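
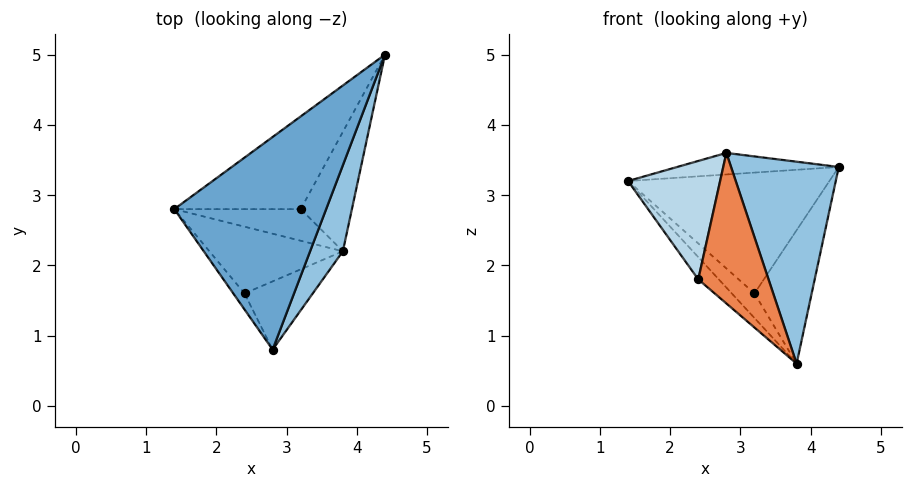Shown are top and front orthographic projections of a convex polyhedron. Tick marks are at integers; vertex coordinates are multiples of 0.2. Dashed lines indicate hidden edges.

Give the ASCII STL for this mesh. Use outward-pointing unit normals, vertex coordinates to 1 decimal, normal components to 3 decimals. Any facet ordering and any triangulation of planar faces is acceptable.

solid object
 facet normal -0.139 0.100 0.985
  outer loop
   vertex 2.8 0.8 3.6
   vertex 4.4 5.0 3.4
   vertex 1.4 2.8 3.2
  endloop
 endfacet
 facet normal 0.927 -0.346 0.147
  outer loop
   vertex 3.8 2.2 0.6
   vertex 4.4 5.0 3.4
   vertex 2.8 0.8 3.6
  endloop
 endfacet
 facet normal -0.809 -0.582 -0.079
  outer loop
   vertex 2.4 1.6 1.8
   vertex 2.8 0.8 3.6
   vertex 1.4 2.8 3.2
  endloop
 endfacet
 facet normal -0.688 0.229 -0.688
  outer loop
   vertex 2.4 1.6 1.8
   vertex 1.4 2.8 3.2
   vertex 3.8 2.2 0.6
  endloop
 endfacet
 facet normal 0.036 -0.910 -0.413
  outer loop
   vertex 2.4 1.6 1.8
   vertex 3.8 2.2 0.6
   vertex 2.8 0.8 3.6
  endloop
 endfacet
 facet normal -0.476 0.698 -0.535
  outer loop
   vertex 3.2 2.8 1.6
   vertex 1.4 2.8 3.2
   vertex 4.4 5.0 3.4
  endloop
 endfacet
 facet normal -0.574 0.503 -0.646
  outer loop
   vertex 3.2 2.8 1.6
   vertex 3.8 2.2 0.6
   vertex 1.4 2.8 3.2
  endloop
 endfacet
 facet normal -0.344 0.700 -0.626
  outer loop
   vertex 3.2 2.8 1.6
   vertex 4.4 5.0 3.4
   vertex 3.8 2.2 0.6
  endloop
 endfacet
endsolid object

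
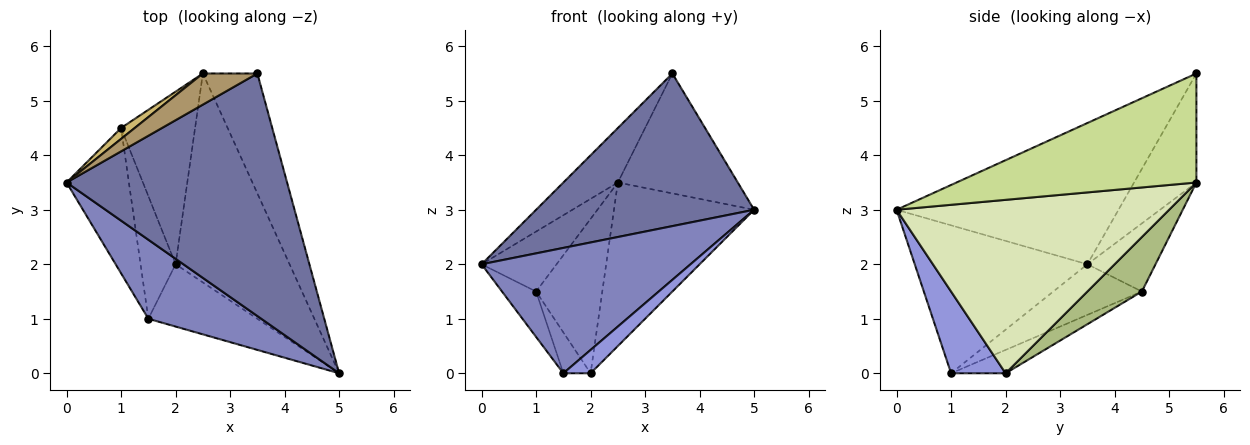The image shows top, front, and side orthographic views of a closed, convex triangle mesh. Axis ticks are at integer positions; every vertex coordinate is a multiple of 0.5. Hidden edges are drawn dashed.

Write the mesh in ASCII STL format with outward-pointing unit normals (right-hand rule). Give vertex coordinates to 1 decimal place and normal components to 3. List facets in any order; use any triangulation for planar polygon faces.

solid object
 facet normal -0.477 -0.468 0.744
  outer loop
   vertex 3.5 5.5 5.5
   vertex 0.0 3.5 2.0
   vertex 5.0 0.0 3.0
  endloop
 endfacet
 facet normal -0.573 -0.693 0.437
  outer loop
   vertex 1.5 1.0 0.0
   vertex 5.0 0.0 3.0
   vertex 0.0 3.5 2.0
  endloop
 endfacet
 facet normal 0.575 -0.287 -0.766
  outer loop
   vertex 1.5 1.0 0.0
   vertex 2.0 2.0 0.0
   vertex 5.0 0.0 3.0
  endloop
 endfacet
 facet normal -0.613 0.236 -0.754
  outer loop
   vertex 1.5 1.0 0.0
   vertex 0.0 3.5 2.0
   vertex 1.0 4.5 1.5
  endloop
 endfacet
 facet normal -0.535 0.267 -0.802
  outer loop
   vertex 1.5 1.0 0.0
   vertex 1.0 4.5 1.5
   vertex 2.0 2.0 0.0
  endloop
 endfacet
 facet normal 0.481 0.584 -0.653
  outer loop
   vertex 2.5 5.5 3.5
   vertex 2.0 2.0 0.0
   vertex 1.0 4.5 1.5
  endloop
 endfacet
 facet normal 0.816 0.408 -0.408
  outer loop
   vertex 2.5 5.5 3.5
   vertex 3.5 5.5 5.5
   vertex 5.0 0.0 3.0
  endloop
 endfacet
 facet normal 0.768 0.395 -0.505
  outer loop
   vertex 2.5 5.5 3.5
   vertex 5.0 0.0 3.0
   vertex 2.0 2.0 0.0
  endloop
 endfacet
 facet normal -0.704 0.616 0.352
  outer loop
   vertex 2.5 5.5 3.5
   vertex 0.0 3.5 2.0
   vertex 3.5 5.5 5.5
  endloop
 endfacet
 facet normal -0.667 0.733 0.133
  outer loop
   vertex 2.5 5.5 3.5
   vertex 1.0 4.5 1.5
   vertex 0.0 3.5 2.0
  endloop
 endfacet
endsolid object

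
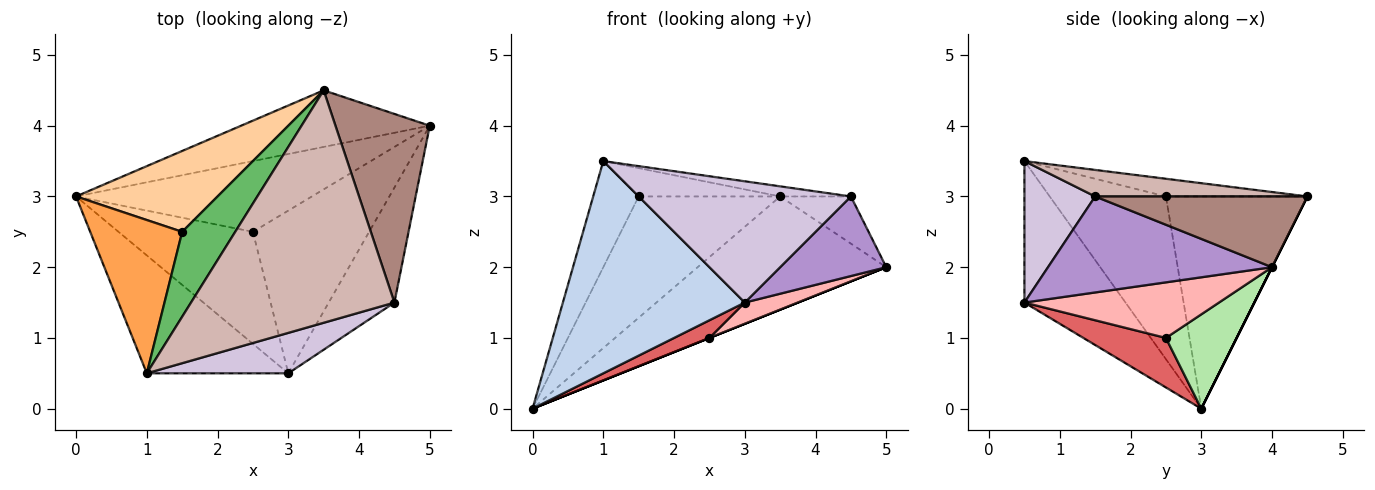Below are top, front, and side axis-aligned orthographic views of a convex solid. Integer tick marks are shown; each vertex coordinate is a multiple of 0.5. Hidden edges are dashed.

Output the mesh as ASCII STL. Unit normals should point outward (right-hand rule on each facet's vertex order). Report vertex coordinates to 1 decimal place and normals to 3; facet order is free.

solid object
 facet normal 0.000 0.894 -0.447
  outer loop
   vertex 3.5 4.5 3.0
   vertex 5.0 4.0 2.0
   vertex 0.0 3.0 0.0
  endloop
 endfacet
 facet normal -0.437 -0.786 -0.437
  outer loop
   vertex 3.0 0.5 1.5
   vertex 1.0 0.5 3.5
   vertex 0.0 3.0 0.0
  endloop
 endfacet
 facet normal -0.824 0.322 0.466
  outer loop
   vertex 1.5 2.5 3.0
   vertex 0.0 3.0 0.0
   vertex 1.0 0.5 3.5
  endloop
 endfacet
 facet normal -0.640 0.640 0.426
  outer loop
   vertex 1.5 2.5 3.0
   vertex 3.5 4.5 3.0
   vertex 0.0 3.0 0.0
  endloop
 endfacet
 facet normal -0.302 0.302 0.905
  outer loop
   vertex 1.5 2.5 3.0
   vertex 1.0 0.5 3.5
   vertex 3.5 4.5 3.0
  endloop
 endfacet
 facet normal 0.371 0.000 -0.928
  outer loop
   vertex 2.5 2.5 1.0
   vertex 0.0 3.0 0.0
   vertex 5.0 4.0 2.0
  endloop
 endfacet
 facet normal 0.342 -0.147 -0.928
  outer loop
   vertex 2.5 2.5 1.0
   vertex 3.0 0.5 1.5
   vertex 0.0 3.0 0.0
  endloop
 endfacet
 facet normal 0.428 -0.117 -0.896
  outer loop
   vertex 2.5 2.5 1.0
   vertex 5.0 4.0 2.0
   vertex 3.0 0.5 1.5
  endloop
 endfacet
 facet normal 0.769 -0.364 -0.526
  outer loop
   vertex 4.5 1.5 3.0
   vertex 3.0 0.5 1.5
   vertex 5.0 4.0 2.0
  endloop
 endfacet
 facet normal 0.302 -0.905 0.302
  outer loop
   vertex 4.5 1.5 3.0
   vertex 1.0 0.5 3.5
   vertex 3.0 0.5 1.5
  endloop
 endfacet
 facet normal 0.588 0.196 0.784
  outer loop
   vertex 4.5 1.5 3.0
   vertex 5.0 4.0 2.0
   vertex 3.5 4.5 3.0
  endloop
 endfacet
 facet normal 0.129 0.043 0.991
  outer loop
   vertex 4.5 1.5 3.0
   vertex 3.5 4.5 3.0
   vertex 1.0 0.5 3.5
  endloop
 endfacet
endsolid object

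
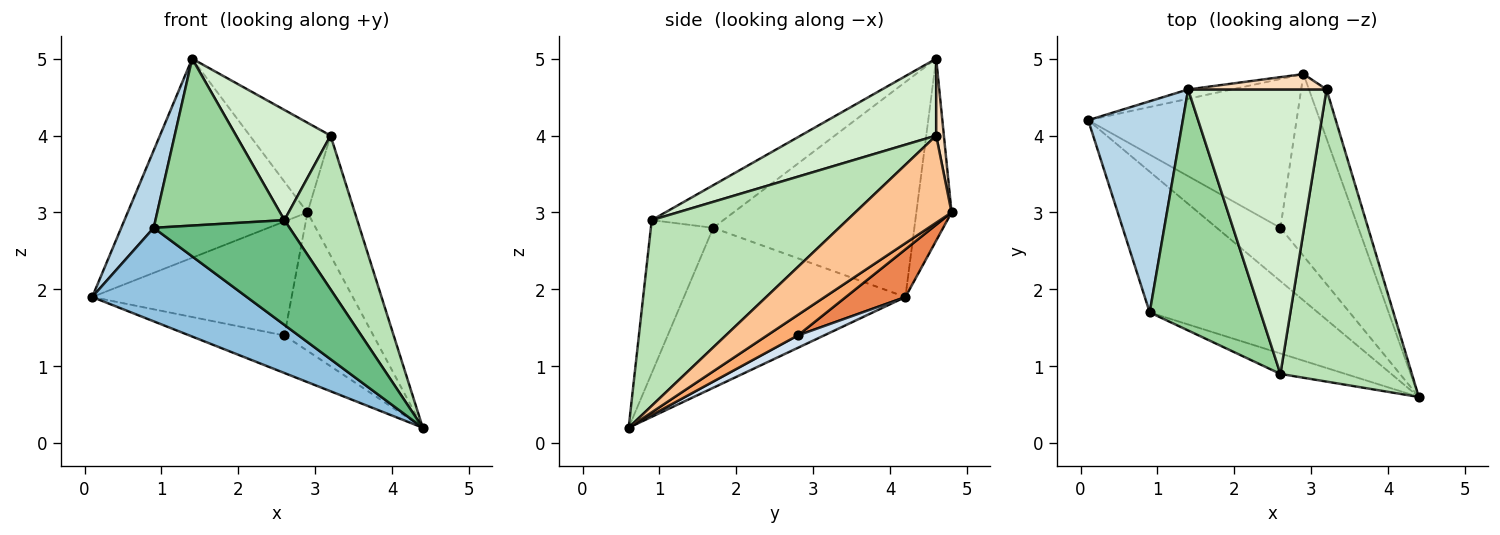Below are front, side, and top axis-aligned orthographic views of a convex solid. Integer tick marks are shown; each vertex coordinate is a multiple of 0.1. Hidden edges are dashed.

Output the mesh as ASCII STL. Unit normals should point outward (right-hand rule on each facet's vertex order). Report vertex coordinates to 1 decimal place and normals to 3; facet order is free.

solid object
 facet normal -0.192 0.980 -0.046
  outer loop
   vertex 1.4 4.6 5.0
   vertex 2.9 4.8 3.0
   vertex 0.1 4.2 1.9
  endloop
 endfacet
 facet normal -0.621 -0.434 -0.653
  outer loop
   vertex 0.9 1.7 2.8
   vertex 0.1 4.2 1.9
   vertex 4.4 0.6 0.2
  endloop
 endfacet
 facet normal -0.905 -0.146 0.399
  outer loop
   vertex 0.9 1.7 2.8
   vertex 1.4 4.6 5.0
   vertex 0.1 4.2 1.9
  endloop
 endfacet
 facet normal 0.157 0.569 -0.807
  outer loop
   vertex 2.6 2.8 1.4
   vertex 4.4 0.6 0.2
   vertex 0.1 4.2 1.9
  endloop
 endfacet
 facet normal 0.179 0.598 -0.781
  outer loop
   vertex 2.6 2.8 1.4
   vertex 0.1 4.2 1.9
   vertex 2.9 4.8 3.0
  endloop
 endfacet
 facet normal 0.205 0.593 -0.779
  outer loop
   vertex 2.6 2.8 1.4
   vertex 2.9 4.8 3.0
   vertex 4.4 0.6 0.2
  endloop
 endfacet
 facet normal 0.883 0.434 -0.178
  outer loop
   vertex 3.2 4.6 4.0
   vertex 4.4 0.6 0.2
   vertex 2.9 4.8 3.0
  endloop
 endfacet
 facet normal 0.093 0.981 0.168
  outer loop
   vertex 3.2 4.6 4.0
   vertex 2.9 4.8 3.0
   vertex 1.4 4.6 5.0
  endloop
 endfacet
 facet normal -0.411 -0.895 -0.174
  outer loop
   vertex 2.6 0.9 2.9
   vertex 0.9 1.7 2.8
   vertex 4.4 0.6 0.2
  endloop
 endfacet
 facet normal -0.302 -0.543 0.784
  outer loop
   vertex 2.6 0.9 2.9
   vertex 1.4 4.6 5.0
   vertex 0.9 1.7 2.8
  endloop
 endfacet
 facet normal 0.781 -0.291 0.553
  outer loop
   vertex 2.6 0.9 2.9
   vertex 4.4 0.6 0.2
   vertex 3.2 4.6 4.0
  endloop
 endfacet
 facet normal 0.460 -0.321 0.828
  outer loop
   vertex 2.6 0.9 2.9
   vertex 3.2 4.6 4.0
   vertex 1.4 4.6 5.0
  endloop
 endfacet
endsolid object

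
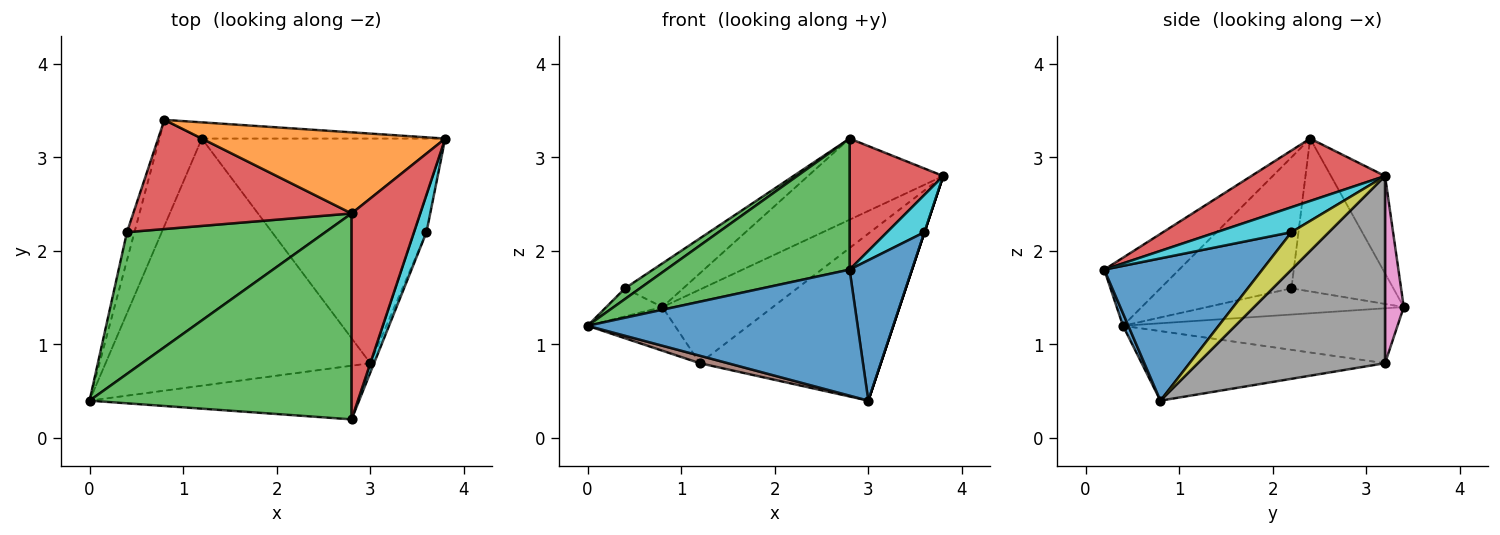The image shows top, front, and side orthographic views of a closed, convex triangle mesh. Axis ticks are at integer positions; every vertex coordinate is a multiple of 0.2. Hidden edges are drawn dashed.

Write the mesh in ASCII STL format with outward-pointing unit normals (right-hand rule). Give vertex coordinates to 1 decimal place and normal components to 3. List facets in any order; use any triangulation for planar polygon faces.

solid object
 facet normal 0.018 -0.920 -0.392
  outer loop
   vertex 2.8 0.2 1.8
   vertex 0.0 0.4 1.2
   vertex 3.0 0.8 0.4
  endloop
 endfacet
 facet normal -0.272 0.680 0.680
  outer loop
   vertex 2.8 2.4 3.2
   vertex 3.8 3.2 2.8
   vertex 0.8 3.4 1.4
  endloop
 endfacet
 facet normal -0.214 -0.524 0.824
  outer loop
   vertex 2.8 2.4 3.2
   vertex 0.0 0.4 1.2
   vertex 2.8 0.2 1.8
  endloop
 endfacet
 facet normal 0.609 -0.426 0.669
  outer loop
   vertex 2.8 2.4 3.2
   vertex 2.8 0.2 1.8
   vertex 3.8 3.2 2.8
  endloop
 endfacet
 facet normal -0.767 0.244 -0.593
  outer loop
   vertex 1.2 3.2 0.8
   vertex 0.0 0.4 1.2
   vertex 0.8 3.4 1.4
  endloop
 endfacet
 facet normal -0.254 -0.029 -0.967
  outer loop
   vertex 1.2 3.2 0.8
   vertex 3.0 0.8 0.4
   vertex 0.0 0.4 1.2
  endloop
 endfacet
 facet normal 0.163 0.963 -0.212
  outer loop
   vertex 1.2 3.2 0.8
   vertex 0.8 3.4 1.4
   vertex 3.8 3.2 2.8
  endloop
 endfacet
 facet normal 0.525 0.508 -0.683
  outer loop
   vertex 1.2 3.2 0.8
   vertex 3.8 3.2 2.8
   vertex 3.0 0.8 0.4
  endloop
 endfacet
 facet normal 0.949 0.000 -0.316
  outer loop
   vertex 3.6 2.2 2.2
   vertex 3.0 0.8 0.4
   vertex 3.8 3.2 2.8
  endloop
 endfacet
 facet normal 0.816 -0.408 0.408
  outer loop
   vertex 3.6 2.2 2.2
   vertex 3.8 3.2 2.8
   vertex 2.8 0.2 1.8
  endloop
 endfacet
 facet normal 0.930 -0.367 -0.024
  outer loop
   vertex 3.6 2.2 2.2
   vertex 2.8 0.2 1.8
   vertex 3.0 0.8 0.4
  endloop
 endfacet
 facet normal -0.927 0.265 -0.265
  outer loop
   vertex 0.4 2.2 1.6
   vertex 0.8 3.4 1.4
   vertex 0.0 0.4 1.2
  endloop
 endfacet
 facet normal -0.550 -0.063 0.833
  outer loop
   vertex 0.4 2.2 1.6
   vertex 0.0 0.4 1.2
   vertex 2.8 2.4 3.2
  endloop
 endfacet
 facet normal -0.545 0.311 0.778
  outer loop
   vertex 0.4 2.2 1.6
   vertex 2.8 2.4 3.2
   vertex 0.8 3.4 1.4
  endloop
 endfacet
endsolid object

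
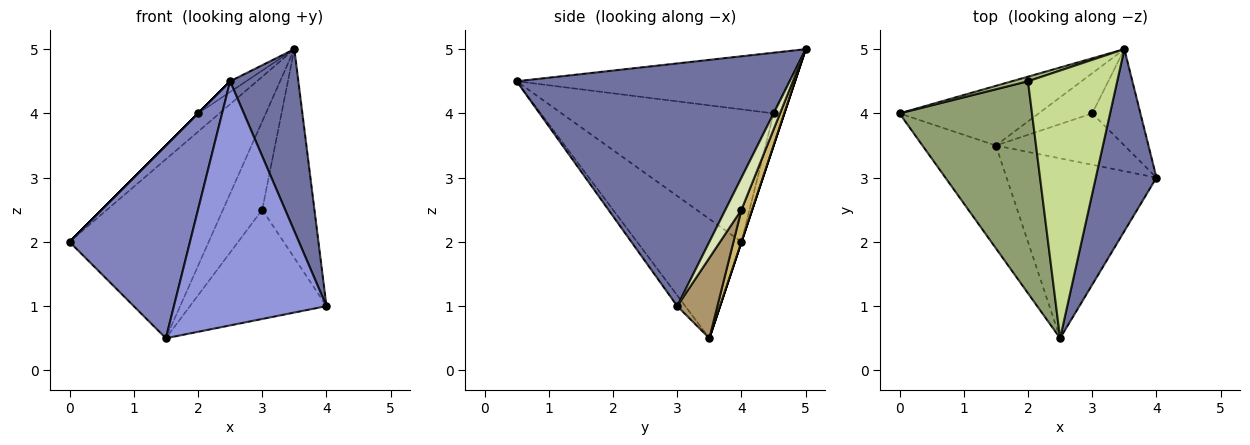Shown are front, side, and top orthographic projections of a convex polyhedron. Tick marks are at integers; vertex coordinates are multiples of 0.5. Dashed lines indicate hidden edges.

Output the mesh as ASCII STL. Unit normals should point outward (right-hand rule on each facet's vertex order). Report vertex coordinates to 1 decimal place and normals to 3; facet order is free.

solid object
 facet normal 0.943 -0.236 0.236
  outer loop
   vertex 3.5 5.0 5.0
   vertex 2.5 0.5 4.5
   vertex 4.0 3.0 1.0
  endloop
 endfacet
 facet normal -0.607 -0.701 -0.374
  outer loop
   vertex 1.5 3.5 0.5
   vertex 2.5 0.5 4.5
   vertex 0.0 4.0 2.0
  endloop
 endfacet
 facet normal -0.042 -0.804 -0.593
  outer loop
   vertex 1.5 3.5 0.5
   vertex 4.0 3.0 1.0
   vertex 2.5 0.5 4.5
  endloop
 endfacet
 facet normal 0.000 0.949 -0.316
  outer loop
   vertex 1.5 3.5 0.5
   vertex 0.0 4.0 2.0
   vertex 3.5 5.0 5.0
  endloop
 endfacet
 facet normal -0.707 0.000 0.707
  outer loop
   vertex 2.0 4.5 4.0
   vertex 0.0 4.0 2.0
   vertex 2.5 0.5 4.5
  endloop
 endfacet
 facet normal -0.436 0.873 0.218
  outer loop
   vertex 2.0 4.5 4.0
   vertex 3.5 5.0 5.0
   vertex 0.0 4.0 2.0
  endloop
 endfacet
 facet normal -0.562 0.033 0.826
  outer loop
   vertex 2.0 4.5 4.0
   vertex 2.5 0.5 4.5
   vertex 3.5 5.0 5.0
  endloop
 endfacet
 facet normal 0.269 0.874 -0.404
  outer loop
   vertex 3.0 4.0 2.5
   vertex 3.5 5.0 5.0
   vertex 4.0 3.0 1.0
  endloop
 endfacet
 facet normal 0.257 0.874 -0.411
  outer loop
   vertex 3.0 4.0 2.5
   vertex 4.0 3.0 1.0
   vertex 1.5 3.5 0.5
  endloop
 endfacet
 facet normal 0.241 0.884 -0.402
  outer loop
   vertex 3.0 4.0 2.5
   vertex 1.5 3.5 0.5
   vertex 3.5 5.0 5.0
  endloop
 endfacet
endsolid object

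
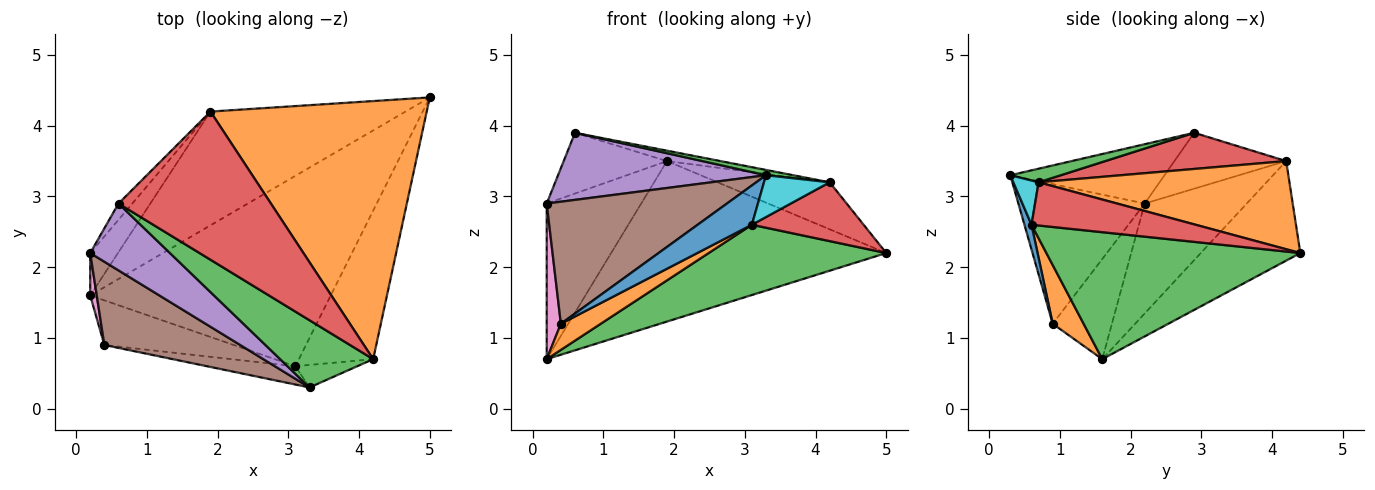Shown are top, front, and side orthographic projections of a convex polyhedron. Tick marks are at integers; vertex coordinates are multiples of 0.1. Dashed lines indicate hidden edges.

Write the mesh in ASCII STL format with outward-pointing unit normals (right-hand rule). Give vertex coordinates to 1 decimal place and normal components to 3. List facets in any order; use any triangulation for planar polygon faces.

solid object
 facet normal -0.283 0.782 -0.555
  outer loop
   vertex 1.9 4.2 3.5
   vertex 5.0 4.4 2.2
   vertex 0.2 1.6 0.7
  endloop
 endfacet
 facet normal 0.372 0.166 0.913
  outer loop
   vertex 4.2 0.7 3.2
   vertex 5.0 4.4 2.2
   vertex 1.9 4.2 3.5
  endloop
 endfacet
 facet normal 0.144 -0.078 0.986
  outer loop
   vertex 4.2 0.7 3.2
   vertex 0.6 2.9 3.9
   vertex 3.3 0.3 3.3
  endloop
 endfacet
 facet normal 0.230 0.068 0.971
  outer loop
   vertex 4.2 0.7 3.2
   vertex 1.9 4.2 3.5
   vertex 0.6 2.9 3.9
  endloop
 endfacet
 facet normal -0.465 -0.627 0.625
  outer loop
   vertex 0.2 2.2 2.9
   vertex 3.3 0.3 3.3
   vertex 0.6 2.9 3.9
  endloop
 endfacet
 facet normal -0.501 -0.715 0.488
  outer loop
   vertex 0.2 2.2 2.9
   vertex 0.4 0.9 1.2
   vertex 3.3 0.3 3.3
  endloop
 endfacet
 facet normal -0.971 -0.232 0.063
  outer loop
   vertex 0.2 2.2 2.9
   vertex 0.2 1.6 0.7
   vertex 0.4 0.9 1.2
  endloop
 endfacet
 facet normal -0.722 0.668 -0.182
  outer loop
   vertex 0.2 2.2 2.9
   vertex 1.9 4.2 3.5
   vertex 0.2 1.6 0.7
  endloop
 endfacet
 facet normal -0.723 0.668 -0.178
  outer loop
   vertex 0.2 2.2 2.9
   vertex 0.6 2.9 3.9
   vertex 1.9 4.2 3.5
  endloop
 endfacet
 facet normal 0.321 -0.834 -0.449
  outer loop
   vertex 3.1 0.6 2.6
   vertex 4.2 0.7 3.2
   vertex 3.3 0.3 3.3
  endloop
 endfacet
 facet normal 0.117 -0.900 -0.419
  outer loop
   vertex 3.1 0.6 2.6
   vertex 3.3 0.3 3.3
   vertex 0.4 0.9 1.2
  endloop
 endfacet
 facet normal 0.365 -0.470 -0.804
  outer loop
   vertex 3.1 0.6 2.6
   vertex 0.4 0.9 1.2
   vertex 0.2 1.6 0.7
  endloop
 endfacet
 facet normal 0.444 -0.310 -0.841
  outer loop
   vertex 3.1 0.6 2.6
   vertex 0.2 1.6 0.7
   vertex 5.0 4.4 2.2
  endloop
 endfacet
 facet normal 0.476 -0.324 -0.818
  outer loop
   vertex 3.1 0.6 2.6
   vertex 5.0 4.4 2.2
   vertex 4.2 0.7 3.2
  endloop
 endfacet
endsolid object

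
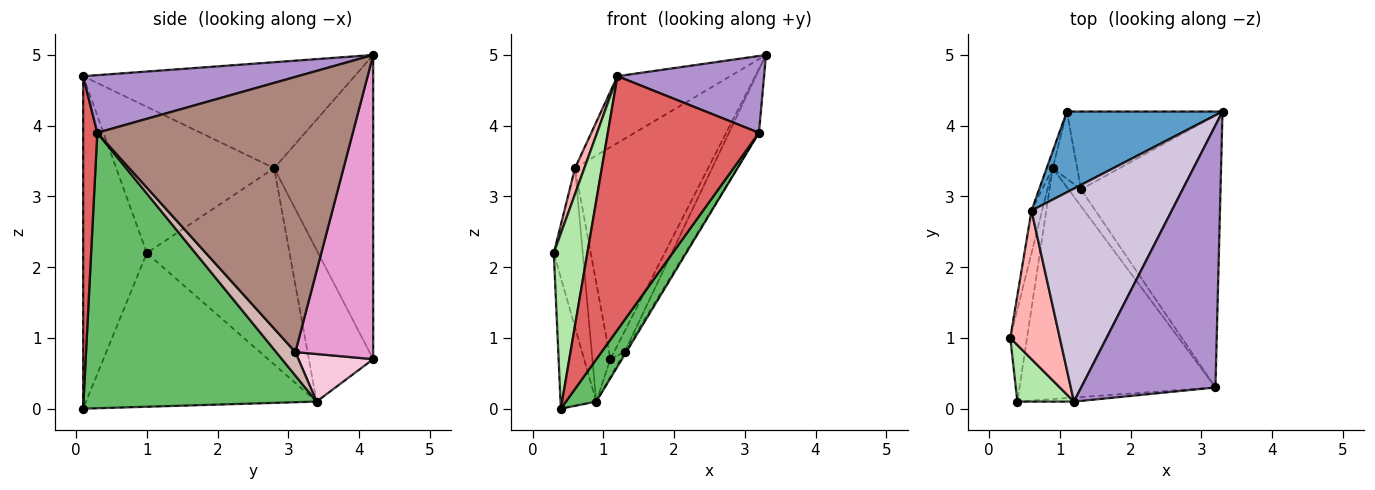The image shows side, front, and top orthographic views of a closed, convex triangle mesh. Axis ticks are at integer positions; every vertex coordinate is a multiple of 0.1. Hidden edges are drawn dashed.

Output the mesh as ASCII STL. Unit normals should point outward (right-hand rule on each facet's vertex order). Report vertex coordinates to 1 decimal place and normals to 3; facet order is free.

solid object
 facet normal -0.571 0.767 0.292
  outer loop
   vertex 0.6 2.8 3.4
   vertex 3.3 4.2 5.0
   vertex 1.1 4.2 0.7
  endloop
 endfacet
 facet normal -0.983 0.152 -0.107
  outer loop
   vertex 0.9 3.4 0.1
   vertex 0.4 0.1 0.0
   vertex 0.3 1.0 2.2
  endloop
 endfacet
 facet normal -0.979 0.198 -0.053
  outer loop
   vertex 0.9 3.4 0.1
   vertex 0.3 1.0 2.2
   vertex 0.6 2.8 3.4
  endloop
 endfacet
 facet normal -0.962 0.269 -0.038
  outer loop
   vertex 0.9 3.4 0.1
   vertex 0.6 2.8 3.4
   vertex 1.1 4.2 0.7
  endloop
 endfacet
 facet normal 0.810 -0.105 -0.576
  outer loop
   vertex 0.9 3.4 0.1
   vertex 3.2 0.3 3.9
   vertex 0.4 0.1 0.0
  endloop
 endfacet
 facet normal -0.875 -0.461 0.149
  outer loop
   vertex 1.2 0.1 4.7
   vertex 0.3 1.0 2.2
   vertex 0.4 0.1 0.0
  endloop
 endfacet
 facet normal 0.093 -0.996 -0.016
  outer loop
   vertex 1.2 0.1 4.7
   vertex 0.4 0.1 0.0
   vertex 3.2 0.3 3.9
  endloop
 endfacet
 facet normal -0.946 -0.056 0.320
  outer loop
   vertex 1.2 0.1 4.7
   vertex 0.6 2.8 3.4
   vertex 0.3 1.0 2.2
  endloop
 endfacet
 facet normal 0.381 -0.260 0.887
  outer loop
   vertex 1.2 0.1 4.7
   vertex 3.2 0.3 3.9
   vertex 3.3 4.2 5.0
  endloop
 endfacet
 facet normal -0.585 0.243 0.774
  outer loop
   vertex 1.2 0.1 4.7
   vertex 3.3 4.2 5.0
   vertex 0.6 2.8 3.4
  endloop
 endfacet
 facet normal 0.887 0.104 -0.450
  outer loop
   vertex 1.3 3.1 0.8
   vertex 3.3 4.2 5.0
   vertex 3.2 0.3 3.9
  endloop
 endfacet
 facet normal 0.880 0.077 -0.470
  outer loop
   vertex 1.3 3.1 0.8
   vertex 3.2 0.3 3.9
   vertex 0.9 3.4 0.1
  endloop
 endfacet
 facet normal 0.884 0.120 -0.452
  outer loop
   vertex 1.3 3.1 0.8
   vertex 1.1 4.2 0.7
   vertex 3.3 4.2 5.0
  endloop
 endfacet
 facet normal 0.883 0.119 -0.454
  outer loop
   vertex 1.3 3.1 0.8
   vertex 0.9 3.4 0.1
   vertex 1.1 4.2 0.7
  endloop
 endfacet
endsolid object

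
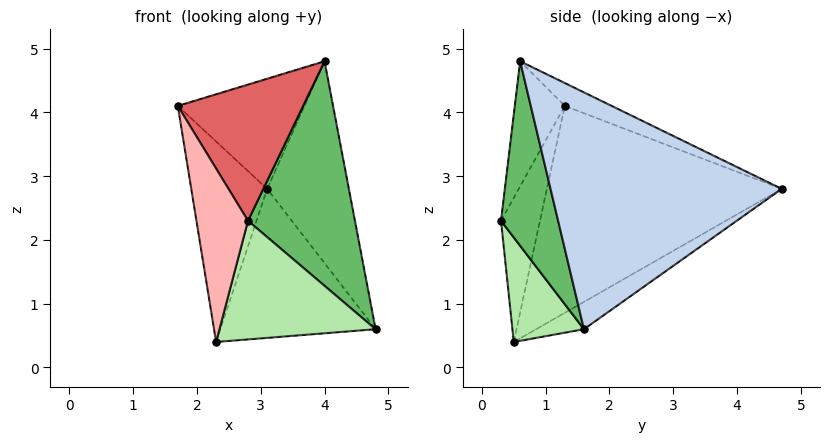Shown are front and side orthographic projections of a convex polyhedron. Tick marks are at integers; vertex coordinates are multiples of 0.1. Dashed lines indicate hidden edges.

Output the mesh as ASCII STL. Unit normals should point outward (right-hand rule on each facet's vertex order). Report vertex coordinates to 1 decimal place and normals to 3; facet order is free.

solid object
 facet normal -0.151 0.407 0.901
  outer loop
   vertex 4.0 0.6 4.8
   vertex 3.1 4.7 2.8
   vertex 1.7 1.3 4.1
  endloop
 endfacet
 facet normal 0.913 0.323 0.251
  outer loop
   vertex 4.0 0.6 4.8
   vertex 4.8 1.6 0.6
   vertex 3.1 4.7 2.8
  endloop
 endfacet
 facet normal -0.929 0.300 -0.216
  outer loop
   vertex 2.3 0.5 0.4
   vertex 1.7 1.3 4.1
   vertex 3.1 4.7 2.8
  endloop
 endfacet
 facet normal -0.158 0.512 -0.844
  outer loop
   vertex 2.3 0.5 0.4
   vertex 3.1 4.7 2.8
   vertex 4.8 1.6 0.6
  endloop
 endfacet
 facet normal 0.468 -0.876 -0.119
  outer loop
   vertex 2.8 0.3 2.3
   vertex 4.8 1.6 0.6
   vertex 4.0 0.6 4.8
  endloop
 endfacet
 facet normal 0.408 -0.891 -0.201
  outer loop
   vertex 2.8 0.3 2.3
   vertex 2.3 0.5 0.4
   vertex 4.8 1.6 0.6
  endloop
 endfacet
 facet normal -0.356 -0.892 0.278
  outer loop
   vertex 2.8 0.3 2.3
   vertex 4.0 0.6 4.8
   vertex 1.7 1.3 4.1
  endloop
 endfacet
 facet normal -0.601 -0.796 0.074
  outer loop
   vertex 2.8 0.3 2.3
   vertex 1.7 1.3 4.1
   vertex 2.3 0.5 0.4
  endloop
 endfacet
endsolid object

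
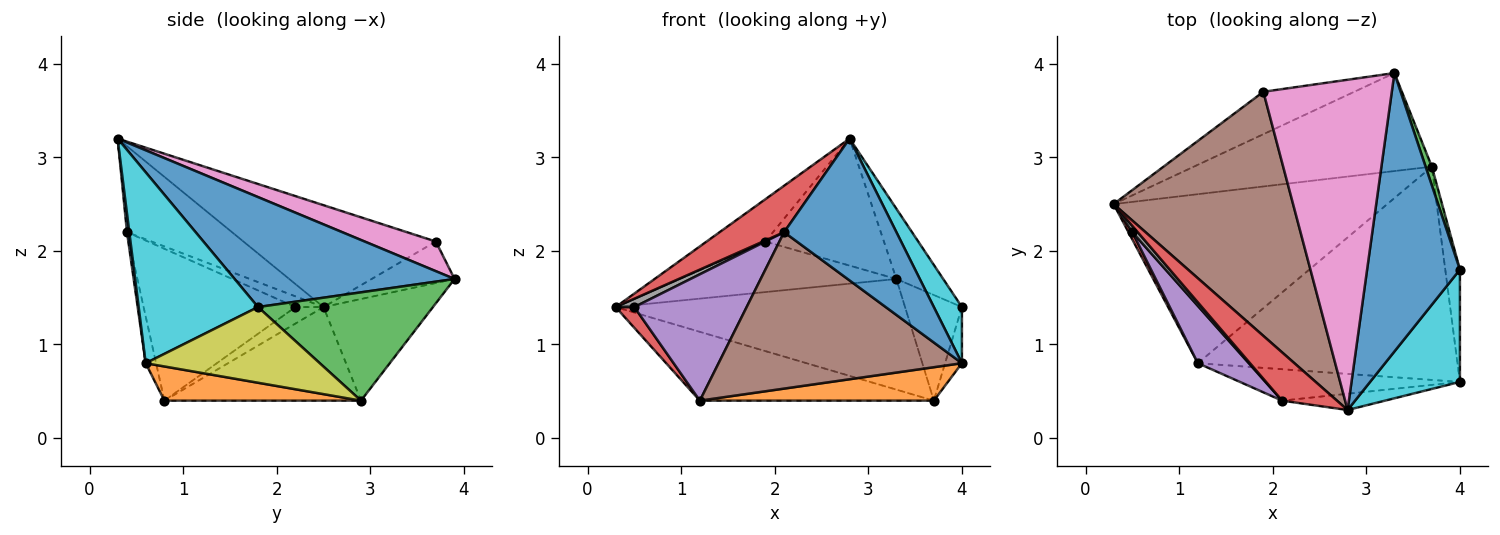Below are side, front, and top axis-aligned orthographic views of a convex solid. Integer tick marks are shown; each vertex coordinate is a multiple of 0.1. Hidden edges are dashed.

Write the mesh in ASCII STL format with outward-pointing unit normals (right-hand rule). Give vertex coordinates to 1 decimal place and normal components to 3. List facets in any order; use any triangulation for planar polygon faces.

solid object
 facet normal 0.754 0.160 0.637
  outer loop
   vertex 2.8 0.3 3.2
   vertex 4.0 1.8 1.4
   vertex 3.3 3.9 1.7
  endloop
 endfacet
 facet normal -0.272 0.720 -0.638
  outer loop
   vertex 3.7 2.9 0.4
   vertex 0.3 2.5 1.4
   vertex 3.3 3.9 1.7
  endloop
 endfacet
 facet normal 0.950 0.309 0.055
  outer loop
   vertex 3.7 2.9 0.4
   vertex 3.3 3.9 1.7
   vertex 4.0 1.8 1.4
  endloop
 endfacet
 facet normal -0.749 -0.460 0.478
  outer loop
   vertex 2.1 0.4 2.2
   vertex 2.8 0.3 3.2
   vertex 0.3 2.5 1.4
  endloop
 endfacet
 facet normal -0.281 0.735 -0.617
  outer loop
   vertex 1.9 3.7 2.1
   vertex 3.3 3.9 1.7
   vertex 0.3 2.5 1.4
  endloop
 endfacet
 facet normal -0.488 0.149 0.860
  outer loop
   vertex 1.9 3.7 2.1
   vertex 0.3 2.5 1.4
   vertex 2.8 0.3 3.2
  endloop
 endfacet
 facet normal 0.211 0.351 0.912
  outer loop
   vertex 1.9 3.7 2.1
   vertex 2.8 0.3 3.2
   vertex 3.3 3.9 1.7
  endloop
 endfacet
 facet normal -0.768 -0.512 0.384
  outer loop
   vertex 0.5 2.2 1.4
   vertex 2.1 0.4 2.2
   vertex 0.3 2.5 1.4
  endloop
 endfacet
 facet normal 0.977 0.095 -0.189
  outer loop
   vertex 4.0 0.6 0.8
   vertex 3.7 2.9 0.4
   vertex 4.0 1.8 1.4
  endloop
 endfacet
 facet normal 0.885 -0.208 0.416
  outer loop
   vertex 4.0 0.6 0.8
   vertex 4.0 1.8 1.4
   vertex 2.8 0.3 3.2
  endloop
 endfacet
 facet normal 0.021 -0.993 -0.114
  outer loop
   vertex 4.0 0.6 0.8
   vertex 2.8 0.3 3.2
   vertex 2.1 0.4 2.2
  endloop
 endfacet
 facet normal 0.129 -0.154 -0.980
  outer loop
   vertex 1.2 0.8 0.4
   vertex 3.7 2.9 0.4
   vertex 4.0 0.6 0.8
  endloop
 endfacet
 facet normal -0.302 0.359 -0.883
  outer loop
   vertex 1.2 0.8 0.4
   vertex 0.3 2.5 1.4
   vertex 3.7 2.9 0.4
  endloop
 endfacet
 facet normal -0.817 -0.545 0.191
  outer loop
   vertex 1.2 0.8 0.4
   vertex 0.5 2.2 1.4
   vertex 0.3 2.5 1.4
  endloop
 endfacet
 facet normal -0.776 -0.574 0.261
  outer loop
   vertex 1.2 0.8 0.4
   vertex 2.1 0.4 2.2
   vertex 0.5 2.2 1.4
  endloop
 endfacet
 facet normal -0.042 -0.980 -0.197
  outer loop
   vertex 1.2 0.8 0.4
   vertex 4.0 0.6 0.8
   vertex 2.1 0.4 2.2
  endloop
 endfacet
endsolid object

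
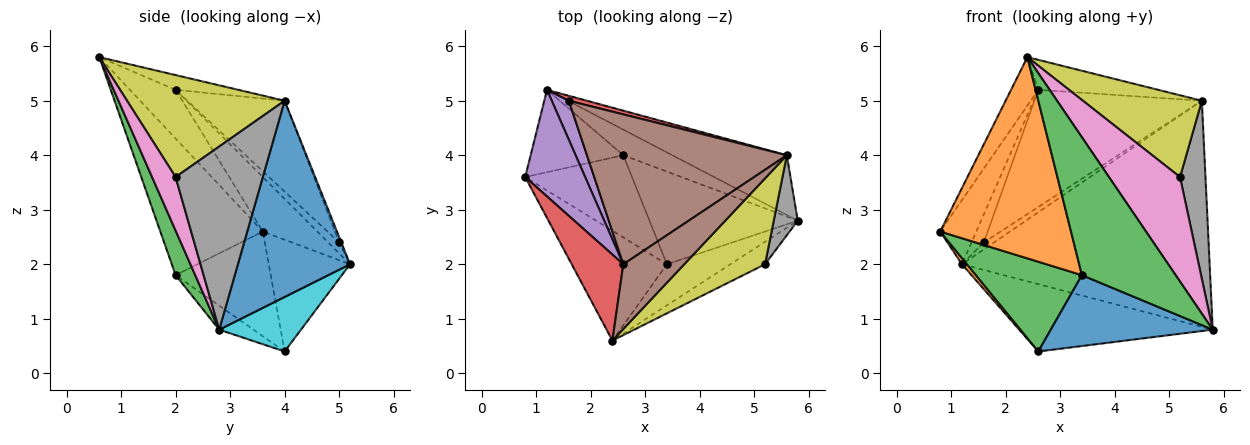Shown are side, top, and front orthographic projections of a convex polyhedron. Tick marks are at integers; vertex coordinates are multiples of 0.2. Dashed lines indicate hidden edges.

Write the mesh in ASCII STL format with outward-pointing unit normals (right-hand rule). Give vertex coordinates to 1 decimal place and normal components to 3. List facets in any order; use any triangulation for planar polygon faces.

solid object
 facet normal 0.401 0.886 -0.234
  outer loop
   vertex 5.6 4.0 5.0
   vertex 5.8 2.8 0.8
   vertex 1.2 5.2 2.0
  endloop
 endfacet
 facet normal -0.567 -0.723 -0.395
  outer loop
   vertex 3.4 2.0 1.8
   vertex 2.4 0.6 5.8
   vertex 0.8 3.6 2.6
  endloop
 endfacet
 facet normal 0.197 -0.940 -0.280
  outer loop
   vertex 3.4 2.0 1.8
   vertex 5.8 2.8 0.8
   vertex 2.4 0.6 5.8
  endloop
 endfacet
 facet normal -0.635 0.379 0.673
  outer loop
   vertex 2.6 2.0 5.2
   vertex 0.8 3.6 2.6
   vertex 2.4 0.6 5.8
  endloop
 endfacet
 facet normal -0.614 0.407 0.676
  outer loop
   vertex 2.6 2.0 5.2
   vertex 1.2 5.2 2.0
   vertex 0.8 3.6 2.6
  endloop
 endfacet
 facet normal -0.215 0.410 0.886
  outer loop
   vertex 2.6 2.0 5.2
   vertex 2.4 0.6 5.8
   vertex 5.6 4.0 5.0
  endloop
 endfacet
 facet normal 0.308 -0.930 -0.200
  outer loop
   vertex 5.2 2.0 3.6
   vertex 2.4 0.6 5.8
   vertex 5.8 2.8 0.8
  endloop
 endfacet
 facet normal 0.953 -0.278 0.125
  outer loop
   vertex 5.2 2.0 3.6
   vertex 5.8 2.8 0.8
   vertex 5.6 4.0 5.0
  endloop
 endfacet
 facet normal 0.675 -0.509 0.535
  outer loop
   vertex 5.2 2.0 3.6
   vertex 5.6 4.0 5.0
   vertex 2.4 0.6 5.8
  endloop
 endfacet
 facet normal 0.367 0.869 -0.331
  outer loop
   vertex 2.6 4.0 0.4
   vertex 1.2 5.2 2.0
   vertex 5.8 2.8 0.8
  endloop
 endfacet
 facet normal -0.127 -0.602 -0.788
  outer loop
   vertex 2.6 4.0 0.4
   vertex 5.8 2.8 0.8
   vertex 3.4 2.0 1.8
  endloop
 endfacet
 facet normal -0.769 -0.047 -0.638
  outer loop
   vertex 2.6 4.0 0.4
   vertex 0.8 3.6 2.6
   vertex 1.2 5.2 2.0
  endloop
 endfacet
 facet normal -0.552 -0.615 -0.563
  outer loop
   vertex 2.6 4.0 0.4
   vertex 3.4 2.0 1.8
   vertex 0.8 3.6 2.6
  endloop
 endfacet
 facet normal -0.172 0.802 0.573
  outer loop
   vertex 1.6 5.0 2.4
   vertex 5.6 4.0 5.0
   vertex 1.2 5.2 2.0
  endloop
 endfacet
 facet normal -0.461 0.519 0.720
  outer loop
   vertex 1.6 5.0 2.4
   vertex 1.2 5.2 2.0
   vertex 2.6 2.0 5.2
  endloop
 endfacet
 facet normal -0.337 0.580 0.742
  outer loop
   vertex 1.6 5.0 2.4
   vertex 2.6 2.0 5.2
   vertex 5.6 4.0 5.0
  endloop
 endfacet
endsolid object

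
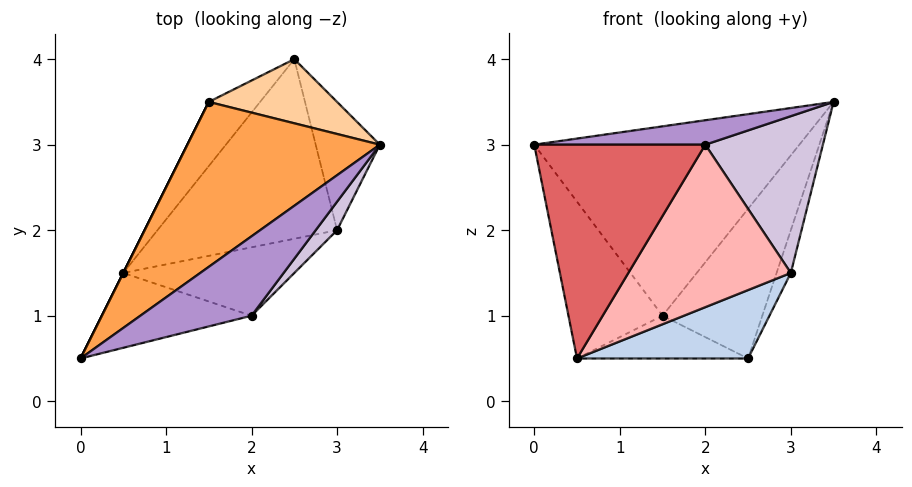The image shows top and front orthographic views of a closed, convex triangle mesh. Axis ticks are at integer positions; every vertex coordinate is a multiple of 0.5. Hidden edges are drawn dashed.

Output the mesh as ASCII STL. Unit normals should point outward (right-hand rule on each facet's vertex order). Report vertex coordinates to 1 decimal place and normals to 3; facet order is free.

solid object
 facet normal 0.953 0.095 -0.286
  outer loop
   vertex 3.0 2.0 1.5
   vertex 2.5 4.0 0.5
   vertex 3.5 3.0 3.5
  endloop
 endfacet
 facet normal 0.407 -0.325 -0.854
  outer loop
   vertex 3.0 2.0 1.5
   vertex 0.5 1.5 0.5
   vertex 2.5 4.0 0.5
  endloop
 endfacet
 facet normal -0.535 0.637 0.555
  outer loop
   vertex 1.5 3.5 1.0
   vertex 0.0 0.5 3.0
   vertex 3.5 3.0 3.5
  endloop
 endfacet
 facet normal -0.254 0.889 0.381
  outer loop
   vertex 1.5 3.5 1.0
   vertex 3.5 3.0 3.5
   vertex 2.5 4.0 0.5
  endloop
 endfacet
 facet normal -0.894 0.447 0.000
  outer loop
   vertex 1.5 3.5 1.0
   vertex 0.5 1.5 0.5
   vertex 0.0 0.5 3.0
  endloop
 endfacet
 facet normal -0.570 0.456 -0.684
  outer loop
   vertex 1.5 3.5 1.0
   vertex 2.5 4.0 0.5
   vertex 0.5 1.5 0.5
  endloop
 endfacet
 facet normal 0.230 -0.919 -0.322
  outer loop
   vertex 2.0 1.0 3.0
   vertex 0.0 0.5 3.0
   vertex 0.5 1.5 0.5
  endloop
 endfacet
 facet normal 0.322 -0.873 -0.367
  outer loop
   vertex 2.0 1.0 3.0
   vertex 0.5 1.5 0.5
   vertex 3.0 2.0 1.5
  endloop
 endfacet
 facet normal 0.073 -0.293 0.953
  outer loop
   vertex 2.0 1.0 3.0
   vertex 3.5 3.0 3.5
   vertex 0.0 0.5 3.0
  endloop
 endfacet
 facet normal 0.781 -0.614 0.112
  outer loop
   vertex 2.0 1.0 3.0
   vertex 3.0 2.0 1.5
   vertex 3.5 3.0 3.5
  endloop
 endfacet
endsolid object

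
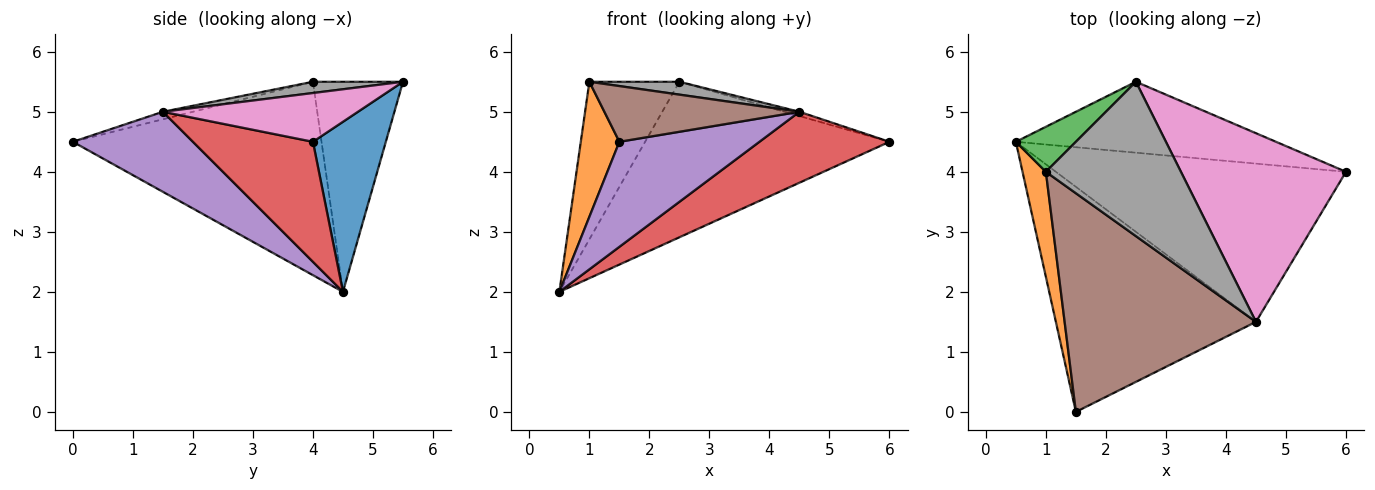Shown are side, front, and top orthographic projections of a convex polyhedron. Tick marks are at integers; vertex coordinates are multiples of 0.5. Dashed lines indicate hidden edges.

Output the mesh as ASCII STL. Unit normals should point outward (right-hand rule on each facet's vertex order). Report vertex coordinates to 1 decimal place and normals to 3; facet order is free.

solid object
 facet normal 0.262 0.878 -0.401
  outer loop
   vertex 2.5 5.5 5.5
   vertex 6.0 4.0 4.5
   vertex 0.5 4.5 2.0
  endloop
 endfacet
 facet normal -0.981 -0.152 0.118
  outer loop
   vertex 1.0 4.0 5.5
   vertex 0.5 4.5 2.0
   vertex 1.5 0.0 4.5
  endloop
 endfacet
 facet normal -0.693 0.693 0.198
  outer loop
   vertex 1.0 4.0 5.5
   vertex 2.5 5.5 5.5
   vertex 0.5 4.5 2.0
  endloop
 endfacet
 facet normal 0.353 -0.383 -0.854
  outer loop
   vertex 4.5 1.5 5.0
   vertex 0.5 4.5 2.0
   vertex 6.0 4.0 4.5
  endloop
 endfacet
 facet normal 0.341 -0.398 -0.852
  outer loop
   vertex 4.5 1.5 5.0
   vertex 1.5 0.0 4.5
   vertex 0.5 4.5 2.0
  endloop
 endfacet
 facet normal -0.038 -0.247 0.968
  outer loop
   vertex 4.5 1.5 5.0
   vertex 1.0 4.0 5.5
   vertex 1.5 0.0 4.5
  endloop
 endfacet
 facet normal 0.283 0.022 0.959
  outer loop
   vertex 4.5 1.5 5.0
   vertex 6.0 4.0 4.5
   vertex 2.5 5.5 5.5
  endloop
 endfacet
 facet normal 0.083 -0.083 0.993
  outer loop
   vertex 4.5 1.5 5.0
   vertex 2.5 5.5 5.5
   vertex 1.0 4.0 5.5
  endloop
 endfacet
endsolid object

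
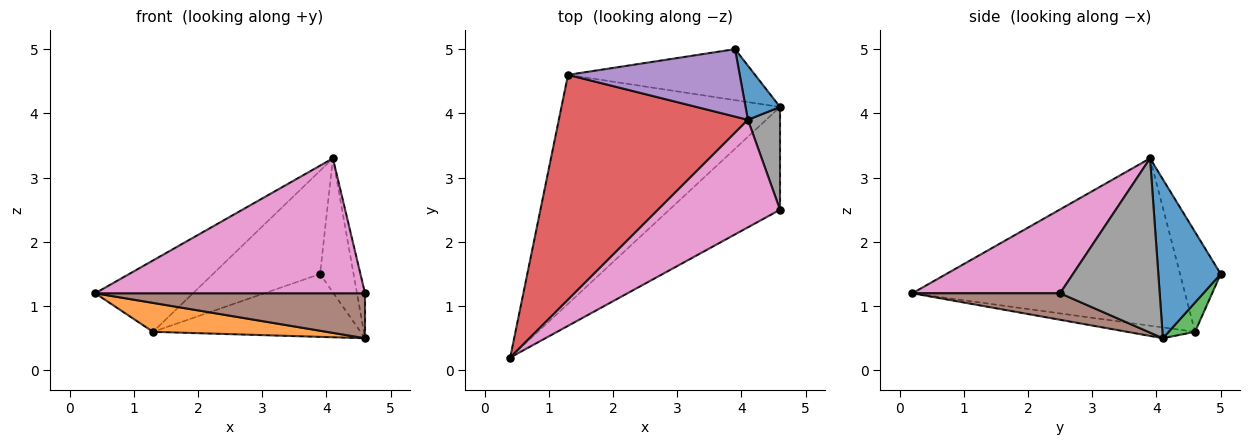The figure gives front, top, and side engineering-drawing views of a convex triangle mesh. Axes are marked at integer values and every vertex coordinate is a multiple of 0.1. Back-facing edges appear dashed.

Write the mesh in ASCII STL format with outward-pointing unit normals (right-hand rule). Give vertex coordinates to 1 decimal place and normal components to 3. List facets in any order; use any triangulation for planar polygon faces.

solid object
 facet normal 0.865 0.465 0.188
  outer loop
   vertex 4.1 3.9 3.3
   vertex 4.6 4.1 0.5
   vertex 3.9 5.0 1.5
  endloop
 endfacet
 facet normal -0.049 -0.125 -0.991
  outer loop
   vertex 1.3 4.6 0.6
   vertex 4.6 4.1 0.5
   vertex 0.4 0.2 1.2
  endloop
 endfacet
 facet normal 0.098 0.773 -0.627
  outer loop
   vertex 1.3 4.6 0.6
   vertex 3.9 5.0 1.5
   vertex 4.6 4.1 0.5
  endloop
 endfacet
 facet normal -0.645 0.231 0.729
  outer loop
   vertex 1.3 4.6 0.6
   vertex 0.4 0.2 1.2
   vertex 4.1 3.9 3.3
  endloop
 endfacet
 facet normal -0.303 0.798 0.521
  outer loop
   vertex 1.3 4.6 0.6
   vertex 4.1 3.9 3.3
   vertex 3.9 5.0 1.5
  endloop
 endfacet
 facet normal 0.214 -0.391 -0.895
  outer loop
   vertex 4.6 2.5 1.2
   vertex 0.4 0.2 1.2
   vertex 4.6 4.1 0.5
  endloop
 endfacet
 facet normal 0.394 -0.719 0.573
  outer loop
   vertex 4.6 2.5 1.2
   vertex 4.1 3.9 3.3
   vertex 0.4 0.2 1.2
  endloop
 endfacet
 facet normal 0.980 0.079 0.181
  outer loop
   vertex 4.6 2.5 1.2
   vertex 4.6 4.1 0.5
   vertex 4.1 3.9 3.3
  endloop
 endfacet
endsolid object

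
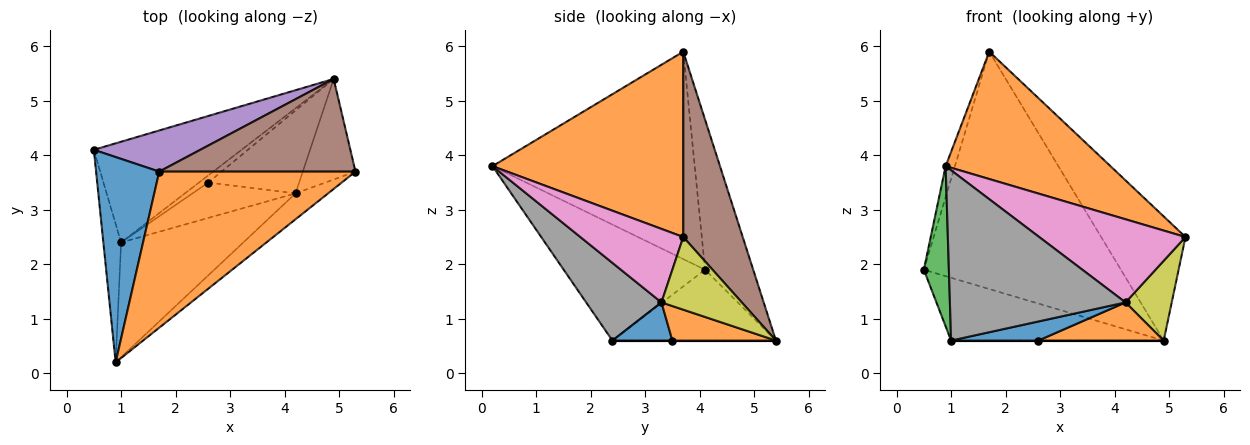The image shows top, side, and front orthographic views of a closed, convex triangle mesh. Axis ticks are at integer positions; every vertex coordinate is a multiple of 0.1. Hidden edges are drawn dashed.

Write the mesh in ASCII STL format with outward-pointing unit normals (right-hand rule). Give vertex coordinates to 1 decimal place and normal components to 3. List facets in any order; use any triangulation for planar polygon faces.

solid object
 facet normal -0.956 0.044 0.291
  outer loop
   vertex 1.7 3.7 5.9
   vertex 0.5 4.1 1.9
   vertex 0.9 0.2 3.8
  endloop
 endfacet
 facet normal 0.591 -0.510 0.625
  outer loop
   vertex 1.7 3.7 5.9
   vertex 0.9 0.2 3.8
   vertex 5.3 3.7 2.5
  endloop
 endfacet
 facet normal -0.974 -0.172 -0.149
  outer loop
   vertex 1.0 2.4 0.6
   vertex 0.9 0.2 3.8
   vertex 0.5 4.1 1.9
  endloop
 endfacet
 facet normal -0.377 0.490 -0.786
  outer loop
   vertex 4.9 5.4 0.6
   vertex 1.0 2.4 0.6
   vertex 0.5 4.1 1.9
  endloop
 endfacet
 facet normal -0.234 0.958 0.166
  outer loop
   vertex 4.9 5.4 0.6
   vertex 0.5 4.1 1.9
   vertex 1.7 3.7 5.9
  endloop
 endfacet
 facet normal 0.492 0.698 0.521
  outer loop
   vertex 4.9 5.4 0.6
   vertex 1.7 3.7 5.9
   vertex 5.3 3.7 2.5
  endloop
 endfacet
 facet normal 0.558 -0.793 -0.247
  outer loop
   vertex 4.2 3.3 1.3
   vertex 5.3 3.7 2.5
   vertex 0.9 0.2 3.8
  endloop
 endfacet
 facet normal 0.335 -0.781 -0.527
  outer loop
   vertex 4.2 3.3 1.3
   vertex 0.9 0.2 3.8
   vertex 1.0 2.4 0.6
  endloop
 endfacet
 facet normal 0.734 -0.422 -0.532
  outer loop
   vertex 4.2 3.3 1.3
   vertex 4.9 5.4 0.6
   vertex 5.3 3.7 2.5
  endloop
 endfacet
 facet normal 0.000 0.000 -1.000
  outer loop
   vertex 2.6 3.5 0.6
   vertex 1.0 2.4 0.6
   vertex 4.9 5.4 0.6
  endloop
 endfacet
 facet normal 0.310 -0.451 -0.837
  outer loop
   vertex 2.6 3.5 0.6
   vertex 4.2 3.3 1.3
   vertex 1.0 2.4 0.6
  endloop
 endfacet
 facet normal 0.326 -0.395 -0.859
  outer loop
   vertex 2.6 3.5 0.6
   vertex 4.9 5.4 0.6
   vertex 4.2 3.3 1.3
  endloop
 endfacet
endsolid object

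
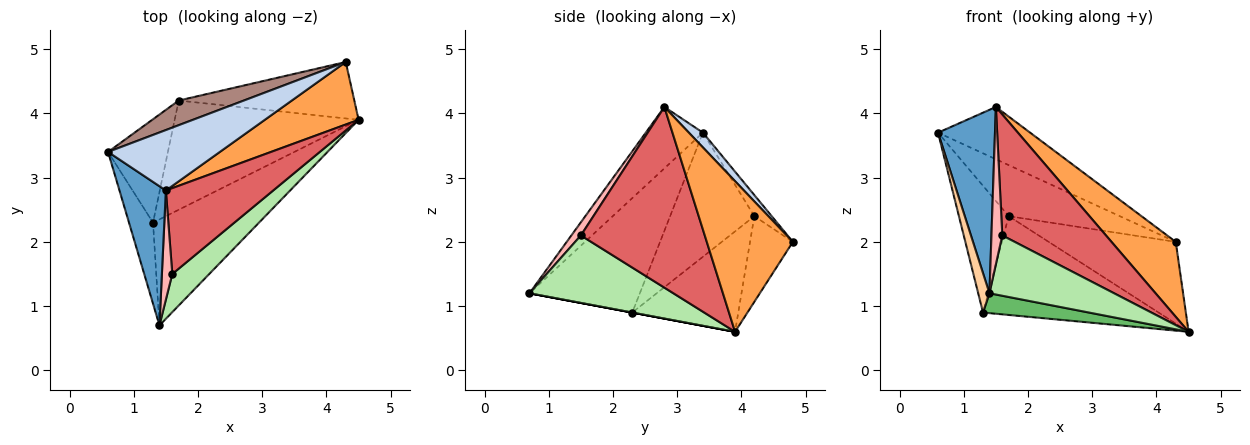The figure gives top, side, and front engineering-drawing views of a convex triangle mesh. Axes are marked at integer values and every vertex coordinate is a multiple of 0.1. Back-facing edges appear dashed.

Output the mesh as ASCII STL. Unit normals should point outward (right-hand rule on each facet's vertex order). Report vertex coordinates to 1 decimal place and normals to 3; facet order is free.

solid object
 facet normal -0.625 -0.622 0.472
  outer loop
   vertex 1.5 2.8 4.1
   vertex 0.6 3.4 3.7
   vertex 1.4 0.7 1.2
  endloop
 endfacet
 facet normal 0.099 0.651 0.753
  outer loop
   vertex 4.3 4.8 2.0
   vertex 0.6 3.4 3.7
   vertex 1.5 2.8 4.1
  endloop
 endfacet
 facet normal 0.717 -0.535 0.446
  outer loop
   vertex 4.3 4.8 2.0
   vertex 1.5 2.8 4.1
   vertex 4.5 3.9 0.6
  endloop
 endfacet
 facet normal -0.974 -0.099 -0.204
  outer loop
   vertex 1.3 2.3 0.9
   vertex 1.4 0.7 1.2
   vertex 0.6 3.4 3.7
  endloop
 endfacet
 facet normal 0.000 -0.184 -0.983
  outer loop
   vertex 1.3 2.3 0.9
   vertex 4.5 3.9 0.6
   vertex 1.4 0.7 1.2
  endloop
 endfacet
 facet normal 0.698 -0.605 0.382
  outer loop
   vertex 1.6 1.5 2.1
   vertex 1.4 0.7 1.2
   vertex 4.5 3.9 0.6
  endloop
 endfacet
 facet normal 0.698 -0.584 0.415
  outer loop
   vertex 1.6 1.5 2.1
   vertex 4.5 3.9 0.6
   vertex 1.5 2.8 4.1
  endloop
 endfacet
 facet normal 0.585 -0.666 0.462
  outer loop
   vertex 1.6 1.5 2.1
   vertex 1.5 2.8 4.1
   vertex 1.4 0.7 1.2
  endloop
 endfacet
 facet normal -0.267 0.793 -0.548
  outer loop
   vertex 1.7 4.2 2.4
   vertex 4.3 4.8 2.0
   vertex 4.5 3.9 0.6
  endloop
 endfacet
 facet normal -0.375 0.622 -0.687
  outer loop
   vertex 1.7 4.2 2.4
   vertex 4.5 3.9 0.6
   vertex 1.3 2.3 0.9
  endloop
 endfacet
 facet normal -0.140 0.892 0.431
  outer loop
   vertex 1.7 4.2 2.4
   vertex 0.6 3.4 3.7
   vertex 4.3 4.8 2.0
  endloop
 endfacet
 facet normal -0.795 0.470 -0.383
  outer loop
   vertex 1.7 4.2 2.4
   vertex 1.3 2.3 0.9
   vertex 0.6 3.4 3.7
  endloop
 endfacet
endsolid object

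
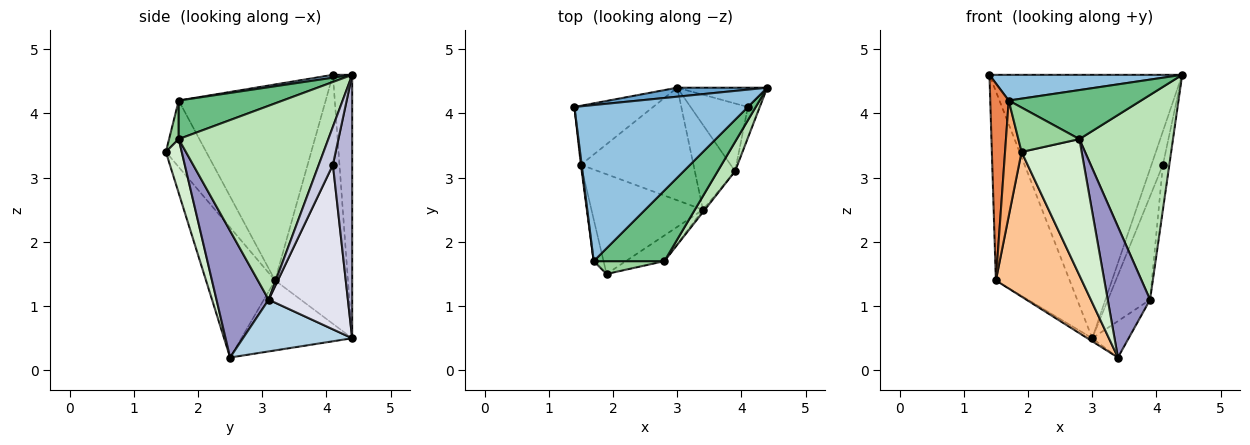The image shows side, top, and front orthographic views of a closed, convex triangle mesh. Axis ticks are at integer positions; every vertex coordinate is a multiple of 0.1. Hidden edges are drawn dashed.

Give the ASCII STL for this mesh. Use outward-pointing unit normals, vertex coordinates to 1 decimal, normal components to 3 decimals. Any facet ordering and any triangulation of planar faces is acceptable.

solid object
 facet normal -0.099 0.994 0.034
  outer loop
   vertex 3.0 4.4 0.5
   vertex 1.4 4.1 4.6
   vertex 4.4 4.4 4.6
  endloop
 endfacet
 facet normal 0.016 -0.162 0.987
  outer loop
   vertex 1.7 1.7 4.2
   vertex 4.4 4.4 4.6
   vertex 1.4 4.1 4.6
  endloop
 endfacet
 facet normal 0.763 0.254 -0.594
  outer loop
   vertex 3.9 3.1 1.1
   vertex 3.4 2.5 0.2
   vertex 3.0 4.4 0.5
  endloop
 endfacet
 facet normal -0.686 0.695 -0.217
  outer loop
   vertex 1.5 3.2 1.4
   vertex 1.4 4.1 4.6
   vertex 3.0 4.4 0.5
  endloop
 endfacet
 facet normal -0.992 -0.125 0.004
  outer loop
   vertex 1.5 3.2 1.4
   vertex 1.7 1.7 4.2
   vertex 1.4 4.1 4.6
  endloop
 endfacet
 facet normal -0.917 -0.375 -0.135
  outer loop
   vertex 1.5 3.2 1.4
   vertex 1.9 1.5 3.4
   vertex 1.7 1.7 4.2
  endloop
 endfacet
 facet normal -0.552 -0.687 -0.473
  outer loop
   vertex 1.5 3.2 1.4
   vertex 3.4 2.5 0.2
   vertex 1.9 1.5 3.4
  endloop
 endfacet
 facet normal -0.528 0.023 -0.849
  outer loop
   vertex 1.5 3.2 1.4
   vertex 3.0 4.4 0.5
   vertex 3.4 2.5 0.2
  endloop
 endfacet
 facet normal 0.409 -0.520 0.750
  outer loop
   vertex 2.8 1.7 3.6
   vertex 4.4 4.4 4.6
   vertex 1.7 1.7 4.2
  endloop
 endfacet
 facet normal 0.150 -0.950 0.275
  outer loop
   vertex 2.8 1.7 3.6
   vertex 1.7 1.7 4.2
   vertex 1.9 1.5 3.4
  endloop
 endfacet
 facet normal 0.845 -0.529 0.076
  outer loop
   vertex 2.8 1.7 3.6
   vertex 3.9 3.1 1.1
   vertex 4.4 4.4 4.6
  endloop
 endfacet
 facet normal 0.251 -0.951 -0.179
  outer loop
   vertex 2.8 1.7 3.6
   vertex 1.9 1.5 3.4
   vertex 3.4 2.5 0.2
  endloop
 endfacet
 facet normal 0.776 -0.630 -0.011
  outer loop
   vertex 2.8 1.7 3.6
   vertex 3.4 2.5 0.2
   vertex 3.9 3.1 1.1
  endloop
 endfacet
 facet normal 0.825 0.490 -0.282
  outer loop
   vertex 4.1 4.1 3.2
   vertex 3.0 4.4 0.5
   vertex 4.4 4.4 4.6
  endloop
 endfacet
 facet normal 0.876 0.398 -0.273
  outer loop
   vertex 4.1 4.1 3.2
   vertex 4.4 4.4 4.6
   vertex 3.9 3.1 1.1
  endloop
 endfacet
 facet normal 0.844 0.449 -0.294
  outer loop
   vertex 4.1 4.1 3.2
   vertex 3.9 3.1 1.1
   vertex 3.0 4.4 0.5
  endloop
 endfacet
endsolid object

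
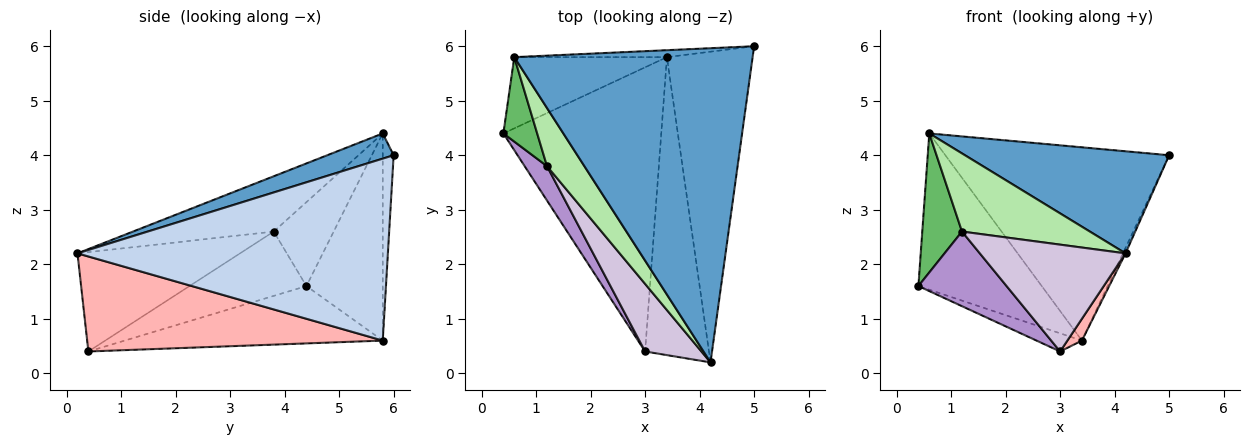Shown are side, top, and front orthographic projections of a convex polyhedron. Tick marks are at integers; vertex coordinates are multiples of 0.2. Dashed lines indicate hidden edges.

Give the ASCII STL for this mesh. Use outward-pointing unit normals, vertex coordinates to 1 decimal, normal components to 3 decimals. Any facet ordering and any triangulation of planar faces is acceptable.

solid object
 facet normal 0.100 -0.307 0.946
  outer loop
   vertex 0.6 5.8 4.4
   vertex 4.2 0.2 2.2
   vertex 5.0 6.0 4.0
  endloop
 endfacet
 facet normal 0.905 0.007 -0.426
  outer loop
   vertex 3.4 5.8 0.6
   vertex 5.0 6.0 4.0
   vertex 4.2 0.2 2.2
  endloop
 endfacet
 facet normal -0.491 0.793 -0.361
  outer loop
   vertex 3.4 5.8 0.6
   vertex 0.4 4.4 1.6
   vertex 0.6 5.8 4.4
  endloop
 endfacet
 facet normal -0.049 0.998 -0.036
  outer loop
   vertex 3.4 5.8 0.6
   vertex 0.6 5.8 4.4
   vertex 5.0 6.0 4.0
  endloop
 endfacet
 facet normal -0.790 -0.523 0.318
  outer loop
   vertex 1.2 3.8 2.6
   vertex 0.6 5.8 4.4
   vertex 0.4 4.4 1.6
  endloop
 endfacet
 facet normal -0.662 -0.601 0.448
  outer loop
   vertex 1.2 3.8 2.6
   vertex 4.2 0.2 2.2
   vertex 0.6 5.8 4.4
  endloop
 endfacet
 facet normal -0.341 0.060 -0.938
  outer loop
   vertex 3.0 0.4 0.4
   vertex 0.4 4.4 1.6
   vertex 3.4 5.8 0.6
  endloop
 endfacet
 facet normal 0.829 -0.041 -0.557
  outer loop
   vertex 3.0 0.4 0.4
   vertex 3.4 5.8 0.6
   vertex 4.2 0.2 2.2
  endloop
 endfacet
 facet normal -0.769 -0.580 0.267
  outer loop
   vertex 3.0 0.4 0.4
   vertex 1.2 3.8 2.6
   vertex 0.4 4.4 1.6
  endloop
 endfacet
 facet normal -0.686 -0.615 0.389
  outer loop
   vertex 3.0 0.4 0.4
   vertex 4.2 0.2 2.2
   vertex 1.2 3.8 2.6
  endloop
 endfacet
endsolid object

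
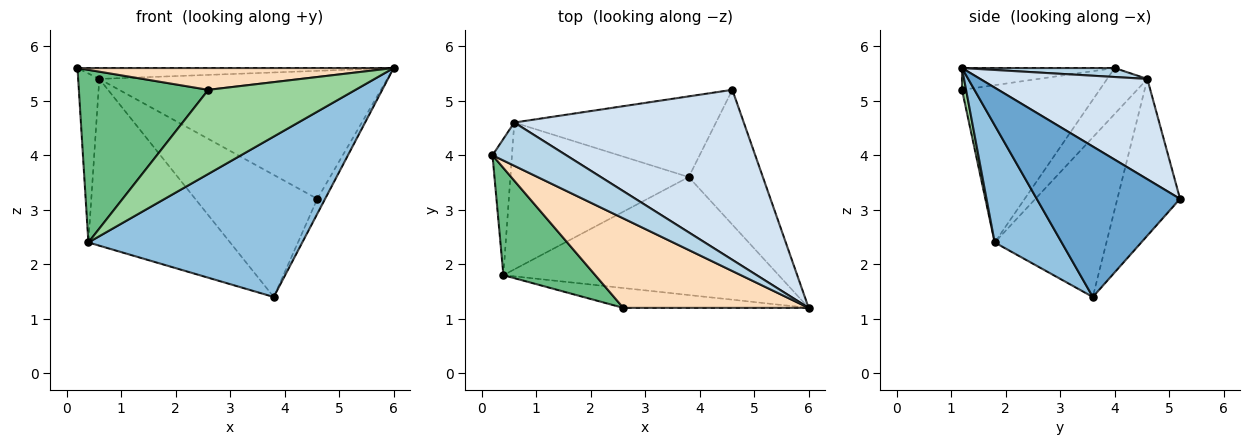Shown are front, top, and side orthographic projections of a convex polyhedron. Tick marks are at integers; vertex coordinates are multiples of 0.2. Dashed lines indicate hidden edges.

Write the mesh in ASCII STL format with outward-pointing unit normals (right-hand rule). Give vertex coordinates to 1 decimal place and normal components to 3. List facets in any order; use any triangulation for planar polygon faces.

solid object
 facet normal 0.896 0.049 -0.441
  outer loop
   vertex 3.8 3.6 1.4
   vertex 4.6 5.2 3.2
   vertex 6.0 1.2 5.6
  endloop
 endfacet
 facet normal 0.245 -0.781 -0.574
  outer loop
   vertex 0.4 1.8 2.4
   vertex 3.8 3.6 1.4
   vertex 6.0 1.2 5.6
  endloop
 endfacet
 facet normal 0.117 0.243 0.963
  outer loop
   vertex 0.6 4.6 5.4
   vertex 0.2 4.0 5.6
   vertex 6.0 1.2 5.6
  endloop
 endfacet
 facet normal 0.330 0.568 0.754
  outer loop
   vertex 0.6 4.6 5.4
   vertex 6.0 1.2 5.6
   vertex 4.6 5.2 3.2
  endloop
 endfacet
 facet normal -0.394 0.767 -0.507
  outer loop
   vertex 0.6 4.6 5.4
   vertex 4.6 5.2 3.2
   vertex 3.8 3.6 1.4
  endloop
 endfacet
 facet normal -0.829 0.435 -0.351
  outer loop
   vertex 0.6 4.6 5.4
   vertex 0.4 1.8 2.4
   vertex 0.2 4.0 5.6
  endloop
 endfacet
 facet normal -0.509 0.646 -0.569
  outer loop
   vertex 0.6 4.6 5.4
   vertex 3.8 3.6 1.4
   vertex 0.4 1.8 2.4
  endloop
 endfacet
 facet normal -0.114 -0.235 0.965
  outer loop
   vertex 2.6 1.2 5.2
   vertex 6.0 1.2 5.6
   vertex 0.2 4.0 5.6
  endloop
 endfacet
 facet normal -0.670 -0.630 0.392
  outer loop
   vertex 2.6 1.2 5.2
   vertex 0.2 4.0 5.6
   vertex 0.4 1.8 2.4
  endloop
 endfacet
 facet normal 0.027 -0.973 -0.230
  outer loop
   vertex 2.6 1.2 5.2
   vertex 0.4 1.8 2.4
   vertex 6.0 1.2 5.6
  endloop
 endfacet
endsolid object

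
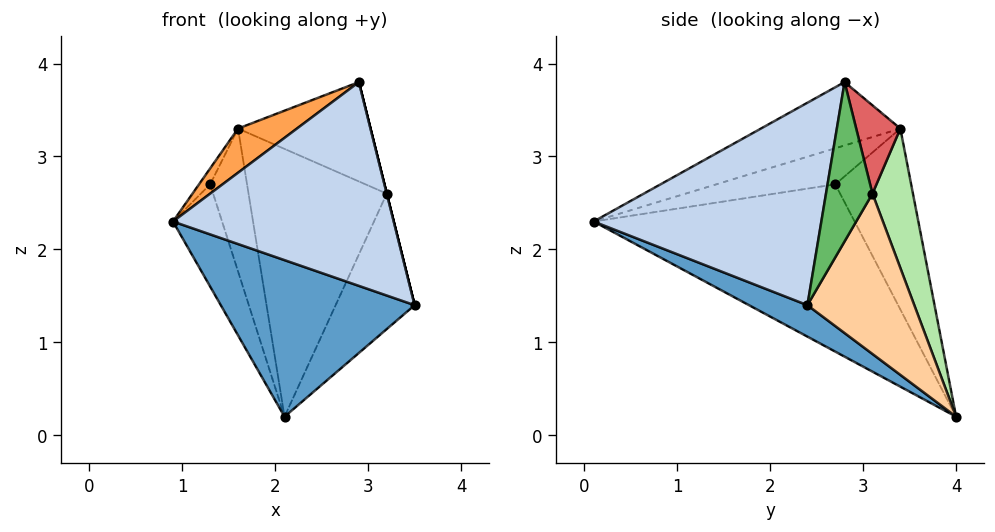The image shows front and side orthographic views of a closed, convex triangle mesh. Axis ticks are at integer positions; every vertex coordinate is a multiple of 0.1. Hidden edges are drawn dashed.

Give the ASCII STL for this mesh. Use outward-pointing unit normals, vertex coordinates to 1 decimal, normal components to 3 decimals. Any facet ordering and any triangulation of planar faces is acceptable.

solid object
 facet normal 0.152 -0.504 -0.850
  outer loop
   vertex 2.1 4.0 0.2
   vertex 3.5 2.4 1.4
   vertex 0.9 0.1 2.3
  endloop
 endfacet
 facet normal 0.689 -0.667 0.283
  outer loop
   vertex 2.9 2.8 3.8
   vertex 0.9 0.1 2.3
   vertex 3.5 2.4 1.4
  endloop
 endfacet
 facet normal -0.424 -0.179 0.888
  outer loop
   vertex 1.6 3.4 3.3
   vertex 0.9 0.1 2.3
   vertex 2.9 2.8 3.8
  endloop
 endfacet
 facet normal 0.796 0.588 -0.144
  outer loop
   vertex 3.2 3.1 2.6
   vertex 3.5 2.4 1.4
   vertex 2.1 4.0 0.2
  endloop
 endfacet
 facet normal 0.970 0.000 0.243
  outer loop
   vertex 3.2 3.1 2.6
   vertex 2.9 2.8 3.8
   vertex 3.5 2.4 1.4
  endloop
 endfacet
 facet normal 0.274 0.935 0.225
  outer loop
   vertex 3.2 3.1 2.6
   vertex 2.1 4.0 0.2
   vertex 1.6 3.4 3.3
  endloop
 endfacet
 facet normal 0.302 0.905 0.302
  outer loop
   vertex 3.2 3.1 2.6
   vertex 1.6 3.4 3.3
   vertex 2.9 2.8 3.8
  endloop
 endfacet
 facet normal -0.960 0.181 -0.213
  outer loop
   vertex 1.3 2.7 2.7
   vertex 2.1 4.0 0.2
   vertex 0.9 0.1 2.3
  endloop
 endfacet
 facet normal -0.928 0.087 0.362
  outer loop
   vertex 1.3 2.7 2.7
   vertex 0.9 0.1 2.3
   vertex 1.6 3.4 3.3
  endloop
 endfacet
 facet normal -0.898 0.436 -0.060
  outer loop
   vertex 1.3 2.7 2.7
   vertex 1.6 3.4 3.3
   vertex 2.1 4.0 0.2
  endloop
 endfacet
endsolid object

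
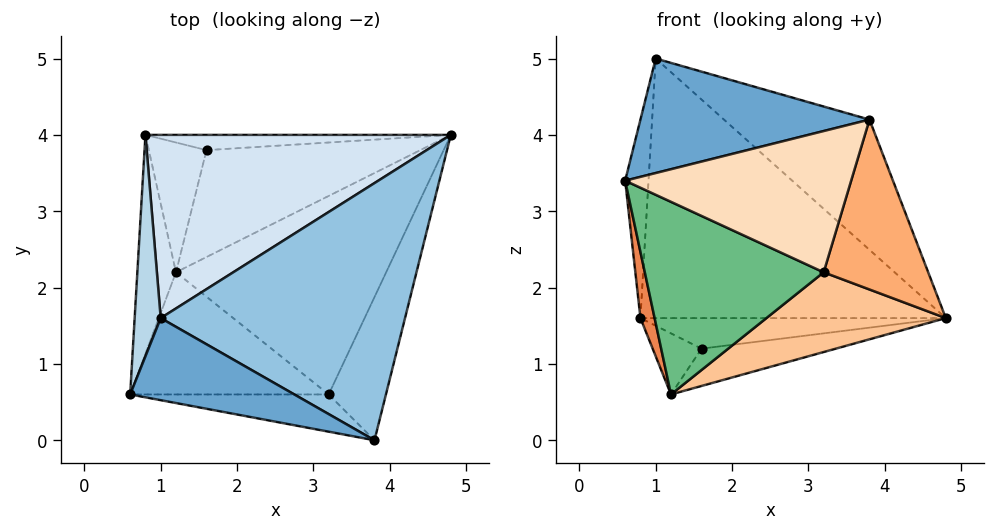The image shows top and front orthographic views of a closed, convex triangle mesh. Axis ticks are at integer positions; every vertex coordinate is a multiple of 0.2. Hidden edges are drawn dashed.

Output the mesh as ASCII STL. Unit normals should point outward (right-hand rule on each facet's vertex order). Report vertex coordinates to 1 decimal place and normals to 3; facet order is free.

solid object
 facet normal -0.286 -0.779 0.558
  outer loop
   vertex 1.0 1.6 5.0
   vertex 0.6 0.6 3.4
   vertex 3.8 0.0 4.2
  endloop
 endfacet
 facet normal 0.456 0.402 0.794
  outer loop
   vertex 1.0 1.6 5.0
   vertex 3.8 0.0 4.2
   vertex 4.8 4.0 1.6
  endloop
 endfacet
 facet normal -0.978 0.140 0.157
  outer loop
   vertex 0.8 4.0 1.6
   vertex 0.6 0.6 3.4
   vertex 1.0 1.6 5.0
  endloop
 endfacet
 facet normal 0.000 0.817 0.577
  outer loop
   vertex 0.8 4.0 1.6
   vertex 1.0 1.6 5.0
   vertex 4.8 4.0 1.6
  endloop
 endfacet
 facet normal -0.965 -0.076 -0.250
  outer loop
   vertex 1.2 2.2 0.6
   vertex 0.6 0.6 3.4
   vertex 0.8 4.0 1.6
  endloop
 endfacet
 facet normal 0.810 -0.448 -0.378
  outer loop
   vertex 3.2 0.6 2.2
   vertex 4.8 4.0 1.6
   vertex 3.8 0.0 4.2
  endloop
 endfacet
 facet normal 0.406 -0.341 -0.848
  outer loop
   vertex 3.2 0.6 2.2
   vertex 1.2 2.2 0.6
   vertex 4.8 4.0 1.6
  endloop
 endfacet
 facet normal -0.117 -0.960 -0.253
  outer loop
   vertex 3.2 0.6 2.2
   vertex 3.8 0.0 4.2
   vertex 0.6 0.6 3.4
  endloop
 endfacet
 facet normal -0.240 -0.820 -0.520
  outer loop
   vertex 3.2 0.6 2.2
   vertex 0.6 0.6 3.4
   vertex 1.2 2.2 0.6
  endloop
 endfacet
 facet normal 0.000 0.894 -0.447
  outer loop
   vertex 1.6 3.8 1.2
   vertex 0.8 4.0 1.6
   vertex 4.8 4.0 1.6
  endloop
 endfacet
 facet normal 0.097 0.328 -0.940
  outer loop
   vertex 1.6 3.8 1.2
   vertex 4.8 4.0 1.6
   vertex 1.2 2.2 0.6
  endloop
 endfacet
 facet normal -0.327 0.402 -0.855
  outer loop
   vertex 1.6 3.8 1.2
   vertex 1.2 2.2 0.6
   vertex 0.8 4.0 1.6
  endloop
 endfacet
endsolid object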